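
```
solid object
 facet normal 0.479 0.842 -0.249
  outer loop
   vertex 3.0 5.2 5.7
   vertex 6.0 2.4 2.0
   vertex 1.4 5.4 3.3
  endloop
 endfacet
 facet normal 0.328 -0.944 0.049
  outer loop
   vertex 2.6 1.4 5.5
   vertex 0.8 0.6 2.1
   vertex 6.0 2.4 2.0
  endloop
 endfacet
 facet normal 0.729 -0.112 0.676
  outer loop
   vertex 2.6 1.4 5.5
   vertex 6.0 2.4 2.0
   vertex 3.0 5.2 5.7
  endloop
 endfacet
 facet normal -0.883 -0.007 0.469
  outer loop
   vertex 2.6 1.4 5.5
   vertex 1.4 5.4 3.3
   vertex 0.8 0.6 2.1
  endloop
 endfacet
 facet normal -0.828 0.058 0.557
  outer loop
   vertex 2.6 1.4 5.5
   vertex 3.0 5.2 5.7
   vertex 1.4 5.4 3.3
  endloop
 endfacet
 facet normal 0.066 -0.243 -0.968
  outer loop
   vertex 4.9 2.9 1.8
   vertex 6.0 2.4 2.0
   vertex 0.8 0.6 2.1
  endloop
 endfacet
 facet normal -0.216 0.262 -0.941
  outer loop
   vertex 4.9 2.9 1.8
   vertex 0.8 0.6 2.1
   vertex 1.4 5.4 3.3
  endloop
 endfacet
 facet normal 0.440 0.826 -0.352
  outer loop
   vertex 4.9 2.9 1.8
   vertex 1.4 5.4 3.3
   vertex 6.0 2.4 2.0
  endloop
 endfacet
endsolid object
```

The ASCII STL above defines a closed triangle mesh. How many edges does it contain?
12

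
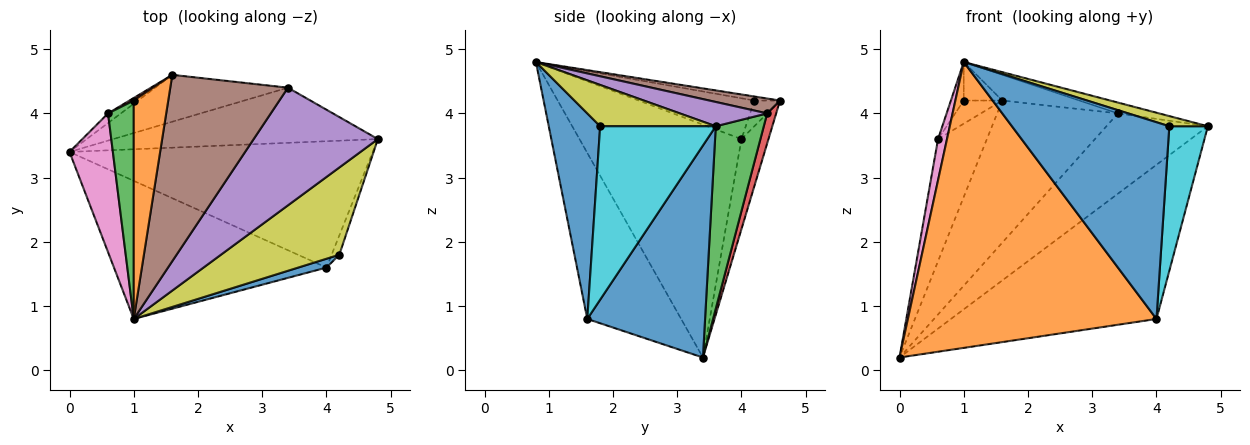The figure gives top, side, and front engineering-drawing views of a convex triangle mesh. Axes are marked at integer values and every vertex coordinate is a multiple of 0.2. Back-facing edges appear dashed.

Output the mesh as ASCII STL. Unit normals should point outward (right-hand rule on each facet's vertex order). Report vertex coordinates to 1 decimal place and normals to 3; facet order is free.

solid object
 facet normal 0.405 0.707 -0.579
  outer loop
   vertex 4.0 1.6 0.8
   vertex 0.0 3.4 0.2
   vertex 4.8 3.6 3.8
  endloop
 endfacet
 facet normal -0.322 -0.853 -0.412
  outer loop
   vertex 4.0 1.6 0.8
   vertex 1.0 0.8 4.8
   vertex 0.0 3.4 0.2
  endloop
 endfacet
 facet normal 0.364 0.768 -0.527
  outer loop
   vertex 3.4 4.4 4.0
   vertex 4.8 3.6 3.8
   vertex 0.0 3.4 0.2
  endloop
 endfacet
 facet normal 0.071 0.947 -0.312
  outer loop
   vertex 3.4 4.4 4.0
   vertex 0.0 3.4 0.2
   vertex 1.6 4.6 4.2
  endloop
 endfacet
 facet normal 0.191 0.090 0.977
  outer loop
   vertex 3.4 4.4 4.0
   vertex 1.0 0.8 4.8
   vertex 4.8 3.6 3.8
  endloop
 endfacet
 facet normal 0.124 0.136 0.983
  outer loop
   vertex 3.4 4.4 4.0
   vertex 1.6 4.6 4.2
   vertex 1.0 0.8 4.8
  endloop
 endfacet
 facet normal -0.982 -0.054 0.183
  outer loop
   vertex 0.6 4.0 3.6
   vertex 0.0 3.4 0.2
   vertex 1.0 0.8 4.8
  endloop
 endfacet
 facet normal -0.483 0.873 -0.069
  outer loop
   vertex 0.6 4.0 3.6
   vertex 1.6 4.6 4.2
   vertex 0.0 3.4 0.2
  endloop
 endfacet
 facet normal 0.327 -0.109 0.939
  outer loop
   vertex 4.2 1.8 3.8
   vertex 4.8 3.6 3.8
   vertex 1.0 0.8 4.8
  endloop
 endfacet
 facet normal 0.948 -0.316 -0.042
  outer loop
   vertex 4.2 1.8 3.8
   vertex 4.0 1.6 0.8
   vertex 4.8 3.6 3.8
  endloop
 endfacet
 facet normal 0.310 -0.950 0.043
  outer loop
   vertex 4.2 1.8 3.8
   vertex 1.0 0.8 4.8
   vertex 4.0 1.6 0.8
  endloop
 endfacet
 facet normal -0.115 0.173 0.978
  outer loop
   vertex 1.0 4.2 4.2
   vertex 1.0 0.8 4.8
   vertex 1.6 4.6 4.2
  endloop
 endfacet
 facet normal -0.843 0.094 0.530
  outer loop
   vertex 1.0 4.2 4.2
   vertex 0.6 4.0 3.6
   vertex 1.0 0.8 4.8
  endloop
 endfacet
 facet normal -0.552 0.829 0.092
  outer loop
   vertex 1.0 4.2 4.2
   vertex 1.6 4.6 4.2
   vertex 0.6 4.0 3.6
  endloop
 endfacet
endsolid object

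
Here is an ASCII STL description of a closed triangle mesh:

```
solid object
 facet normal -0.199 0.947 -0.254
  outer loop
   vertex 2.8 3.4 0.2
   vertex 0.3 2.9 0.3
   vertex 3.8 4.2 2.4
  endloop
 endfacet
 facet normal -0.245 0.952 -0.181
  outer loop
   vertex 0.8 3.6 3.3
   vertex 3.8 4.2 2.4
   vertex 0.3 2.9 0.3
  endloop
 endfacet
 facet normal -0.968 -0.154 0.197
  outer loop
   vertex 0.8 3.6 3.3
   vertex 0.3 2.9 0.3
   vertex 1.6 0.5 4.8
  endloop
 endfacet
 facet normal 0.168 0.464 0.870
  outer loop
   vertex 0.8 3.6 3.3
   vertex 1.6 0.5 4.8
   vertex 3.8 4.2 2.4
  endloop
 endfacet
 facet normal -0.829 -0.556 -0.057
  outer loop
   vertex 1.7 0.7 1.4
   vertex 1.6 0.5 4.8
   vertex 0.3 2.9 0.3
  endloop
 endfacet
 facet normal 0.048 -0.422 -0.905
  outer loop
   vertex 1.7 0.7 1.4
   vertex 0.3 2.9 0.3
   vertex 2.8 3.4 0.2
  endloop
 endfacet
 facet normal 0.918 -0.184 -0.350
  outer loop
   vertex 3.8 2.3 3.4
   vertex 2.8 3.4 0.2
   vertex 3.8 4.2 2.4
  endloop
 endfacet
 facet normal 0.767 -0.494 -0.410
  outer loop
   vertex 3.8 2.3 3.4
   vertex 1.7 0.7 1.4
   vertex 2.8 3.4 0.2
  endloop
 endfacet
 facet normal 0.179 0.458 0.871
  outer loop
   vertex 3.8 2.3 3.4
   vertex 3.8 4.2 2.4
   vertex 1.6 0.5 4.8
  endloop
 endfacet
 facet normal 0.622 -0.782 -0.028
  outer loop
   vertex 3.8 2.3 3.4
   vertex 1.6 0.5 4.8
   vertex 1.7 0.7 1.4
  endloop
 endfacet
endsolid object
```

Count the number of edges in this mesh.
15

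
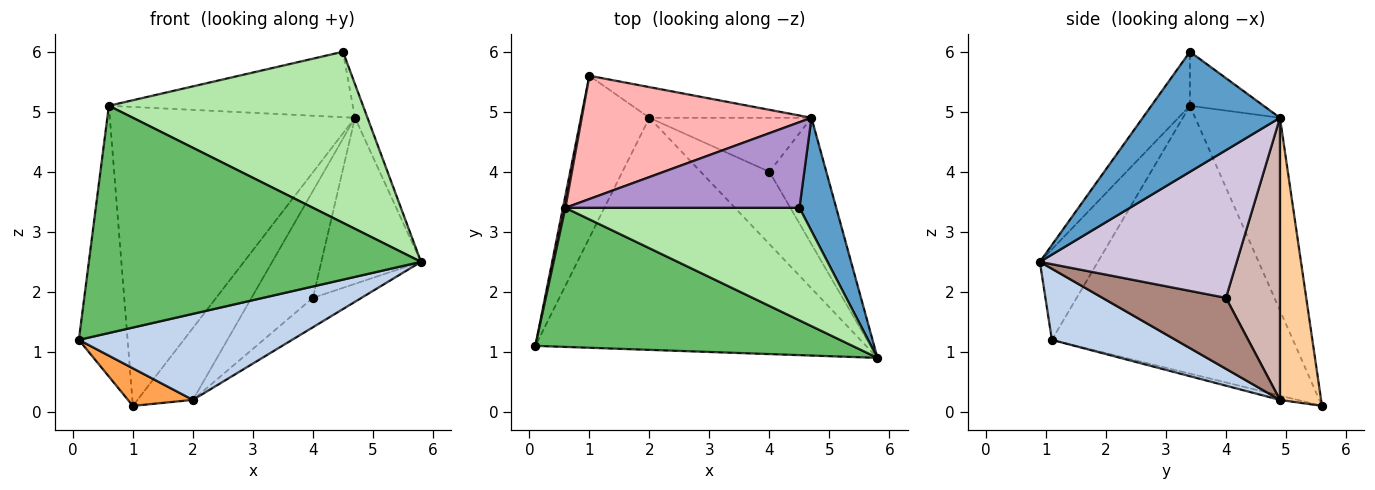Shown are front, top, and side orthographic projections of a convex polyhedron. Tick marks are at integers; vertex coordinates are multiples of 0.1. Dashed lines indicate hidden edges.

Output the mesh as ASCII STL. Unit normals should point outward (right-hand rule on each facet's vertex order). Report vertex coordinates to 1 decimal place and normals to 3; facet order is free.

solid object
 facet normal 0.953 0.087 0.292
  outer loop
   vertex 4.7 4.9 4.9
   vertex 4.5 3.4 6.0
   vertex 5.8 0.9 2.5
  endloop
 endfacet
 facet normal 0.198 -0.341 -0.919
  outer loop
   vertex 2.0 4.9 0.2
   vertex 5.8 0.9 2.5
   vertex 0.1 1.1 1.2
  endloop
 endfacet
 facet normal -0.061 -0.226 -0.972
  outer loop
   vertex 2.0 4.9 0.2
   vertex 0.1 1.1 1.2
   vertex 1.0 5.6 0.1
  endloop
 endfacet
 facet normal 0.564 0.760 -0.324
  outer loop
   vertex 2.0 4.9 0.2
   vertex 1.0 5.6 0.1
   vertex 4.7 4.9 4.9
  endloop
 endfacet
 facet normal -0.147 -0.844 0.516
  outer loop
   vertex 0.6 3.4 5.1
   vertex 0.1 1.1 1.2
   vertex 5.8 0.9 2.5
  endloop
 endfacet
 facet normal -0.126 -0.829 0.545
  outer loop
   vertex 0.6 3.4 5.1
   vertex 5.8 0.9 2.5
   vertex 4.5 3.4 6.0
  endloop
 endfacet
 facet normal -0.980 0.198 0.009
  outer loop
   vertex 0.6 3.4 5.1
   vertex 1.0 5.6 0.1
   vertex 0.1 1.1 1.2
  endloop
 endfacet
 facet normal -0.304 0.881 0.363
  outer loop
   vertex 0.6 3.4 5.1
   vertex 4.7 4.9 4.9
   vertex 1.0 5.6 0.1
  endloop
 endfacet
 facet normal -0.180 0.597 0.782
  outer loop
   vertex 0.6 3.4 5.1
   vertex 4.5 3.4 6.0
   vertex 4.7 4.9 4.9
  endloop
 endfacet
 facet normal 0.844 0.427 -0.325
  outer loop
   vertex 4.0 4.0 1.9
   vertex 4.7 4.9 4.9
   vertex 5.8 0.9 2.5
  endloop
 endfacet
 facet normal 0.691 0.272 -0.669
  outer loop
   vertex 4.0 4.0 1.9
   vertex 5.8 0.9 2.5
   vertex 2.0 4.9 0.2
  endloop
 endfacet
 facet normal 0.617 0.702 -0.355
  outer loop
   vertex 4.0 4.0 1.9
   vertex 2.0 4.9 0.2
   vertex 4.7 4.9 4.9
  endloop
 endfacet
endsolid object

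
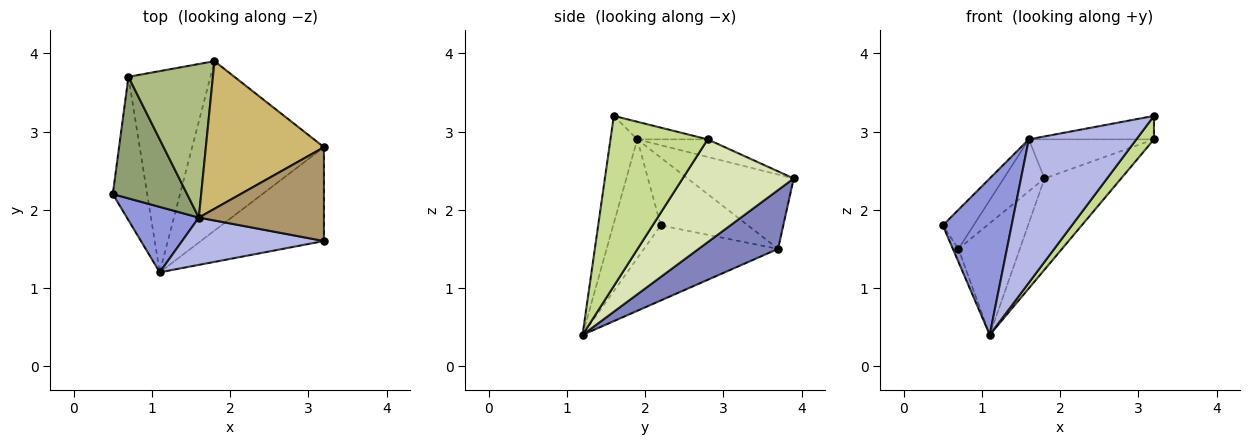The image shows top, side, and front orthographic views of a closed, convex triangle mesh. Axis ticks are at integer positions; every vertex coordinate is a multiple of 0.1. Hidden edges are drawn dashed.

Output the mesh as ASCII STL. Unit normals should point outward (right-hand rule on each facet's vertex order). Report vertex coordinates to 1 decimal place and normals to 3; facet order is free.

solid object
 facet normal -0.908 0.038 -0.416
  outer loop
   vertex 0.7 3.7 1.5
   vertex 1.1 1.2 0.4
   vertex 0.5 2.2 1.8
  endloop
 endfacet
 facet normal 0.531 0.411 -0.741
  outer loop
   vertex 0.7 3.7 1.5
   vertex 1.8 3.9 2.4
   vertex 1.1 1.2 0.4
  endloop
 endfacet
 facet normal -0.538 -0.778 0.325
  outer loop
   vertex 1.6 1.9 2.9
   vertex 0.5 2.2 1.8
   vertex 1.1 1.2 0.4
  endloop
 endfacet
 facet normal -0.230 -0.924 0.305
  outer loop
   vertex 1.6 1.9 2.9
   vertex 1.1 1.2 0.4
   vertex 3.2 1.6 3.2
  endloop
 endfacet
 facet normal -0.656 0.231 0.719
  outer loop
   vertex 1.6 1.9 2.9
   vertex 0.7 3.7 1.5
   vertex 0.5 2.2 1.8
  endloop
 endfacet
 facet normal -0.640 0.246 0.728
  outer loop
   vertex 1.6 1.9 2.9
   vertex 1.8 3.9 2.4
   vertex 0.7 3.7 1.5
  endloop
 endfacet
 facet normal 0.801 -0.145 -0.580
  outer loop
   vertex 3.2 2.8 2.9
   vertex 3.2 1.6 3.2
   vertex 1.1 1.2 0.4
  endloop
 endfacet
 facet normal 0.566 0.391 -0.726
  outer loop
   vertex 3.2 2.8 2.9
   vertex 1.1 1.2 0.4
   vertex 1.8 3.9 2.4
  endloop
 endfacet
 facet normal -0.135 0.240 0.961
  outer loop
   vertex 3.2 2.8 2.9
   vertex 1.6 1.9 2.9
   vertex 3.2 1.6 3.2
  endloop
 endfacet
 facet normal -0.143 0.253 0.957
  outer loop
   vertex 3.2 2.8 2.9
   vertex 1.8 3.9 2.4
   vertex 1.6 1.9 2.9
  endloop
 endfacet
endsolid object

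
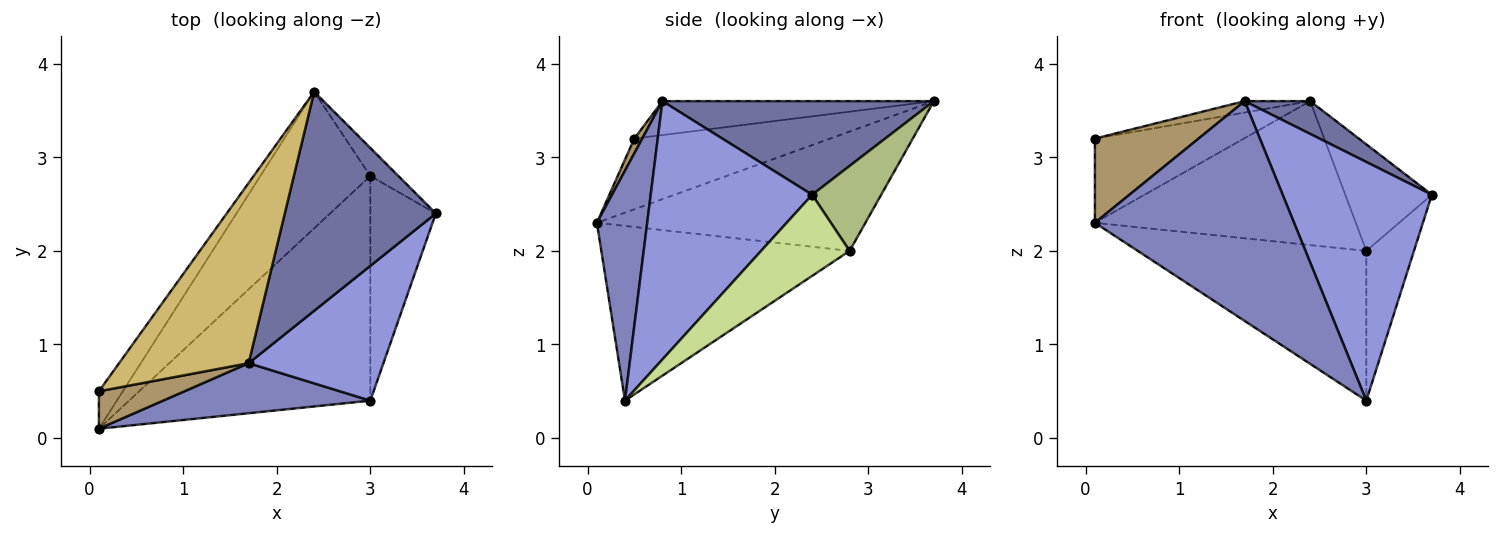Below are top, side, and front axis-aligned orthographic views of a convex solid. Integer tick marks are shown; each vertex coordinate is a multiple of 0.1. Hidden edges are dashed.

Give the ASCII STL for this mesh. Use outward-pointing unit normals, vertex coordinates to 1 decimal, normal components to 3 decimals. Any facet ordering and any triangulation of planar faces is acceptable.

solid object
 facet normal 0.523 -0.126 0.843
  outer loop
   vertex 1.7 0.8 3.6
   vertex 3.7 2.4 2.6
   vertex 2.4 3.7 3.6
  endloop
 endfacet
 facet normal 0.239 -0.947 0.215
  outer loop
   vertex 1.7 0.8 3.6
   vertex 0.1 0.1 2.3
   vertex 3.0 0.4 0.4
  endloop
 endfacet
 facet normal 0.686 -0.634 0.358
  outer loop
   vertex 1.7 0.8 3.6
   vertex 3.0 0.4 0.4
   vertex 3.7 2.4 2.6
  endloop
 endfacet
 facet normal -0.598 0.581 -0.551
  outer loop
   vertex 3.0 2.8 2.0
   vertex 0.1 0.1 2.3
   vertex 2.4 3.7 3.6
  endloop
 endfacet
 facet normal -0.516 0.475 -0.713
  outer loop
   vertex 3.0 2.8 2.0
   vertex 3.0 0.4 0.4
   vertex 0.1 0.1 2.3
  endloop
 endfacet
 facet normal 0.611 0.766 -0.202
  outer loop
   vertex 3.0 2.8 2.0
   vertex 2.4 3.7 3.6
   vertex 3.7 2.4 2.6
  endloop
 endfacet
 facet normal 0.718 0.386 -0.580
  outer loop
   vertex 3.0 2.8 2.0
   vertex 3.7 2.4 2.6
   vertex 3.0 0.4 0.4
  endloop
 endfacet
 facet normal -0.768 0.585 -0.260
  outer loop
   vertex 0.1 0.5 3.2
   vertex 2.4 3.7 3.6
   vertex 0.1 0.1 2.3
  endloop
 endfacet
 facet normal 0.070 -0.912 0.405
  outer loop
   vertex 0.1 0.5 3.2
   vertex 0.1 0.1 2.3
   vertex 1.7 0.8 3.6
  endloop
 endfacet
 facet normal -0.253 0.061 0.966
  outer loop
   vertex 0.1 0.5 3.2
   vertex 1.7 0.8 3.6
   vertex 2.4 3.7 3.6
  endloop
 endfacet
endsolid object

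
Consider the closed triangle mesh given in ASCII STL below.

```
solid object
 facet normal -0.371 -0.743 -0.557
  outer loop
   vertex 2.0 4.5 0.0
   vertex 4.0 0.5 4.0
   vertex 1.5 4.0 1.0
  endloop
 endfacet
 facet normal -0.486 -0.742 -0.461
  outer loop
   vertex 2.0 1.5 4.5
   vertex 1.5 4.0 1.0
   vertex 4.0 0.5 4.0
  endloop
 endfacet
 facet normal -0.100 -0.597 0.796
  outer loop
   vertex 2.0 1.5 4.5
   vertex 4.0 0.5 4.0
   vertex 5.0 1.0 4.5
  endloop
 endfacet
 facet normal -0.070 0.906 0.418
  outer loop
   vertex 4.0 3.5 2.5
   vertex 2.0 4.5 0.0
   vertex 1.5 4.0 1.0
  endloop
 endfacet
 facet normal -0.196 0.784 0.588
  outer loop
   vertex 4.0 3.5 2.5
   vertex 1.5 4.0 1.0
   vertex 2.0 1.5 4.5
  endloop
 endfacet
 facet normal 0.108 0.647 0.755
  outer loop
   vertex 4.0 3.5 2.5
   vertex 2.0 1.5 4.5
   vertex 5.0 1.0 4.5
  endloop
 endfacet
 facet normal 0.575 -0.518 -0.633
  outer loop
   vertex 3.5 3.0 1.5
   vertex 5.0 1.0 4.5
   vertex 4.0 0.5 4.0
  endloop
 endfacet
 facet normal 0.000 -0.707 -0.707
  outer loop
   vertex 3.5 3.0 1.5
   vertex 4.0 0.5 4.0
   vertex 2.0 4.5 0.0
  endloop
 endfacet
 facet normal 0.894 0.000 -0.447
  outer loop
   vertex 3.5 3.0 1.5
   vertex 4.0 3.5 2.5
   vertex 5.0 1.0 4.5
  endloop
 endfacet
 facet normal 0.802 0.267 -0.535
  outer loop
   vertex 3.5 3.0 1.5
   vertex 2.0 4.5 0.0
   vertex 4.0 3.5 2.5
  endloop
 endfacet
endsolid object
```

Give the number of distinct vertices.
7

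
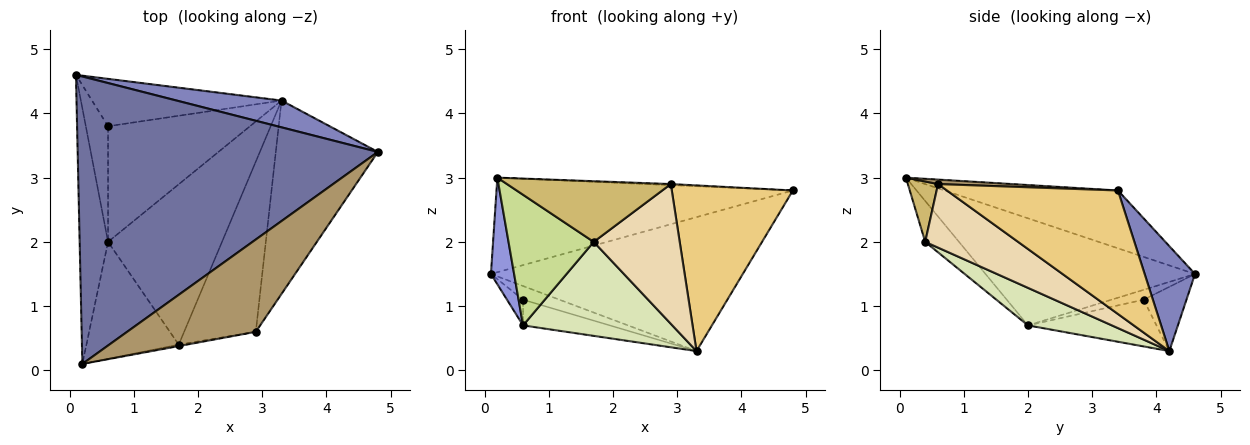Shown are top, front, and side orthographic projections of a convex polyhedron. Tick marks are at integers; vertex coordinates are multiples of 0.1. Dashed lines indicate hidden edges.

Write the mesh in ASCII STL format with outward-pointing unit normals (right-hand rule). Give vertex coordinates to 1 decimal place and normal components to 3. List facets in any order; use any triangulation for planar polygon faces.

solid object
 facet normal -0.180 0.307 0.934
  outer loop
   vertex 0.2 0.1 3.0
   vertex 4.8 3.4 2.8
   vertex 0.1 4.6 1.5
  endloop
 endfacet
 facet normal 0.192 0.962 0.192
  outer loop
   vertex 3.3 4.2 0.3
   vertex 0.1 4.6 1.5
   vertex 4.8 3.4 2.8
  endloop
 endfacet
 facet normal -0.961 -0.106 -0.255
  outer loop
   vertex 0.6 2.0 0.7
   vertex 0.2 0.1 3.0
   vertex 0.1 4.6 1.5
  endloop
 endfacet
 facet normal -0.310 0.263 -0.914
  outer loop
   vertex 0.6 3.8 1.1
   vertex 0.1 4.6 1.5
   vertex 3.3 4.2 0.3
  endloop
 endfacet
 facet normal -0.398 0.199 -0.896
  outer loop
   vertex 0.6 3.8 1.1
   vertex 0.6 2.0 0.7
   vertex 0.1 4.6 1.5
  endloop
 endfacet
 facet normal -0.306 0.207 -0.929
  outer loop
   vertex 0.6 3.8 1.1
   vertex 3.3 4.2 0.3
   vertex 0.6 2.0 0.7
  endloop
 endfacet
 facet normal -0.283 -0.715 -0.640
  outer loop
   vertex 1.7 0.4 2.0
   vertex 0.2 0.1 3.0
   vertex 0.6 2.0 0.7
  endloop
 endfacet
 facet normal 0.273 -0.486 -0.830
  outer loop
   vertex 1.7 0.4 2.0
   vertex 0.6 2.0 0.7
   vertex 3.3 4.2 0.3
  endloop
 endfacet
 facet normal 0.035 0.012 0.999
  outer loop
   vertex 2.9 0.6 2.9
   vertex 4.8 3.4 2.8
   vertex 0.2 0.1 3.0
  endloop
 endfacet
 facet normal 0.181 -0.983 -0.023
  outer loop
   vertex 2.9 0.6 2.9
   vertex 0.2 0.1 3.0
   vertex 1.7 0.4 2.0
  endloop
 endfacet
 facet normal 0.677 -0.479 -0.559
  outer loop
   vertex 2.9 0.6 2.9
   vertex 3.3 4.2 0.3
   vertex 4.8 3.4 2.8
  endloop
 endfacet
 facet normal 0.565 -0.523 -0.638
  outer loop
   vertex 2.9 0.6 2.9
   vertex 1.7 0.4 2.0
   vertex 3.3 4.2 0.3
  endloop
 endfacet
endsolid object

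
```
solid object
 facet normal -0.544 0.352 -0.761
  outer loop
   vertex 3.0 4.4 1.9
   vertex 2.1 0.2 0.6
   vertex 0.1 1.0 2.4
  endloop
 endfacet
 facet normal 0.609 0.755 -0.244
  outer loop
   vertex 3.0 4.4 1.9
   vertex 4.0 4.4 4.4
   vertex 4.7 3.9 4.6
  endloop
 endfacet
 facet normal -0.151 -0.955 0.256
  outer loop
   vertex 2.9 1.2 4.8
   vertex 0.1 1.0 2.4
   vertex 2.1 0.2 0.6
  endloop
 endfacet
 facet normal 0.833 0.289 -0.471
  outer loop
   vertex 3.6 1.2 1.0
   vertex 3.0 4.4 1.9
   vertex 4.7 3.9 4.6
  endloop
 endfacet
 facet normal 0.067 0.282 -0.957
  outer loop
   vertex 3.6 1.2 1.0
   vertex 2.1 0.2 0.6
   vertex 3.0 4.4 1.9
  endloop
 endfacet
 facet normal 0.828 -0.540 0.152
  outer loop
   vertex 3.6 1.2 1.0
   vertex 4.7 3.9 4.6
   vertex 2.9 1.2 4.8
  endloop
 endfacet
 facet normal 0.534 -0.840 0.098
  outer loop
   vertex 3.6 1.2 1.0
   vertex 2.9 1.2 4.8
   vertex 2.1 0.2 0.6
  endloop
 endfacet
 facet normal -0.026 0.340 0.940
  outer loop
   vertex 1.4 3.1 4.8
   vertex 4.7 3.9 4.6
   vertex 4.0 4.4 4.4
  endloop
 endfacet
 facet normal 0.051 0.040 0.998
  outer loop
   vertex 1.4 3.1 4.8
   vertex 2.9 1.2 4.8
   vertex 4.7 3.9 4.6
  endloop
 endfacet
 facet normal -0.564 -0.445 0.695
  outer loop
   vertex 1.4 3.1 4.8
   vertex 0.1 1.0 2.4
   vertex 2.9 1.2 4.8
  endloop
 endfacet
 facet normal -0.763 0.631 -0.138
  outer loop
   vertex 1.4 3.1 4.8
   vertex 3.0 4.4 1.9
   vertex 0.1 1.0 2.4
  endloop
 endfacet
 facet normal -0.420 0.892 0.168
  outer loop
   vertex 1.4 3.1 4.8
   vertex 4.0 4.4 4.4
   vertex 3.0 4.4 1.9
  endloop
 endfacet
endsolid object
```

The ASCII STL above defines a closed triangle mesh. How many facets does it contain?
12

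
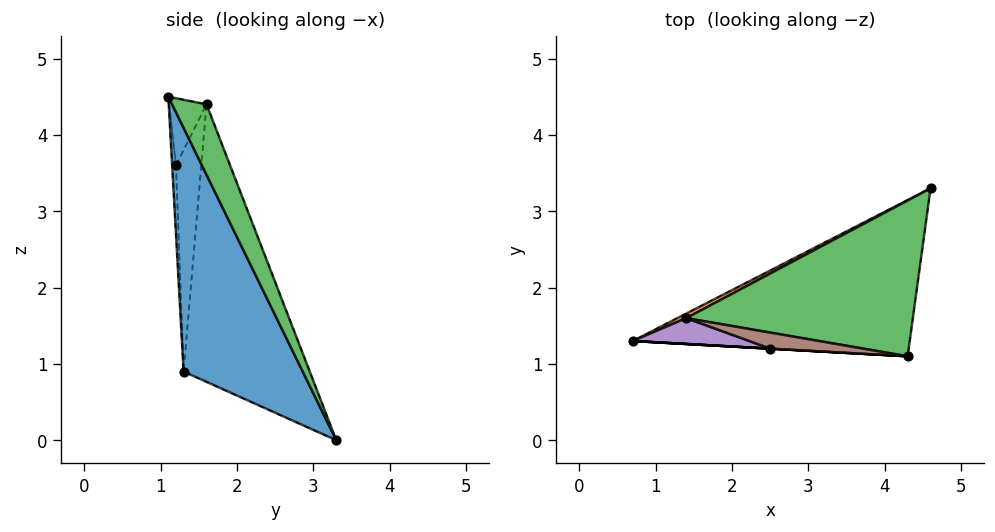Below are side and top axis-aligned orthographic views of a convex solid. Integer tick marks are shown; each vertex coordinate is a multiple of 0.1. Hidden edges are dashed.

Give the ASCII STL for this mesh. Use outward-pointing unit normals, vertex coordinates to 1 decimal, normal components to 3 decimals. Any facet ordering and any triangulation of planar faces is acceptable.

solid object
 facet normal 0.346 -0.852 -0.393
  outer loop
   vertex 4.3 1.1 4.5
   vertex 0.7 1.3 0.9
   vertex 4.6 3.3 0.0
  endloop
 endfacet
 facet normal -0.454 0.891 0.014
  outer loop
   vertex 1.4 1.6 4.4
   vertex 4.6 3.3 0.0
   vertex 0.7 1.3 0.9
  endloop
 endfacet
 facet normal 0.138 0.886 0.442
  outer loop
   vertex 1.4 1.6 4.4
   vertex 4.3 1.1 4.5
   vertex 4.6 3.3 0.0
  endloop
 endfacet
 facet normal -0.055 -0.998 0.000
  outer loop
   vertex 2.5 1.2 3.6
   vertex 0.7 1.3 0.9
   vertex 4.3 1.1 4.5
  endloop
 endfacet
 facet normal -0.252 -0.959 0.133
  outer loop
   vertex 2.5 1.2 3.6
   vertex 1.4 1.6 4.4
   vertex 0.7 1.3 0.9
  endloop
 endfacet
 facet normal -0.173 -0.955 0.240
  outer loop
   vertex 2.5 1.2 3.6
   vertex 4.3 1.1 4.5
   vertex 1.4 1.6 4.4
  endloop
 endfacet
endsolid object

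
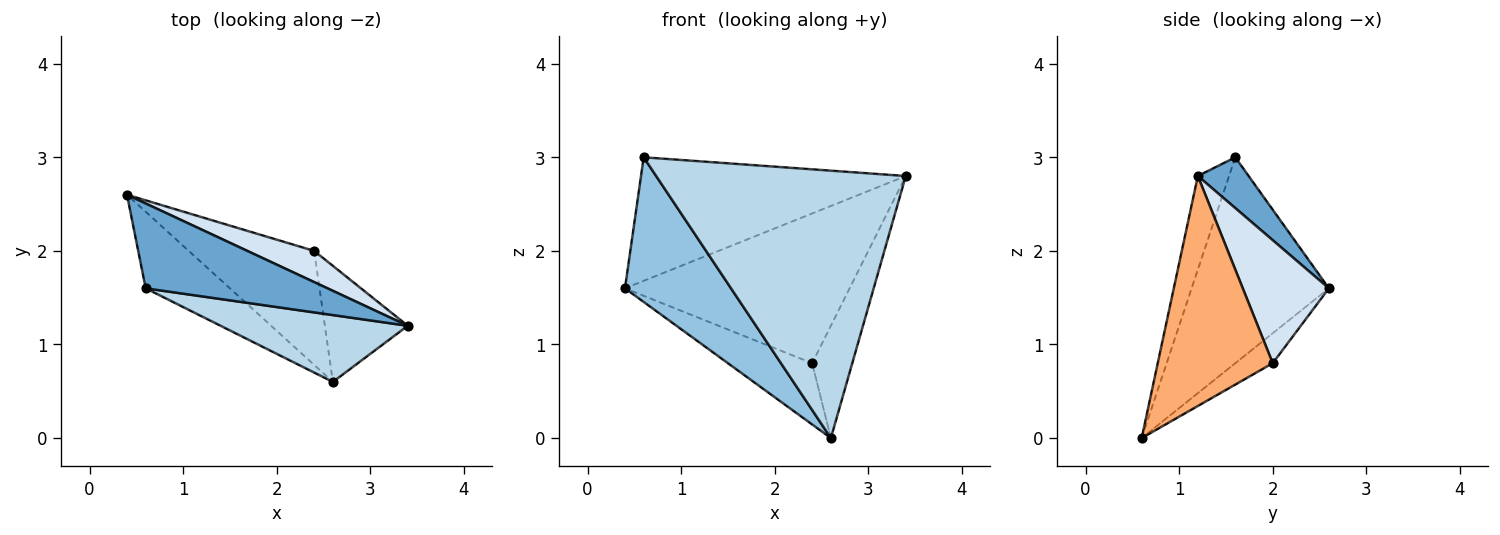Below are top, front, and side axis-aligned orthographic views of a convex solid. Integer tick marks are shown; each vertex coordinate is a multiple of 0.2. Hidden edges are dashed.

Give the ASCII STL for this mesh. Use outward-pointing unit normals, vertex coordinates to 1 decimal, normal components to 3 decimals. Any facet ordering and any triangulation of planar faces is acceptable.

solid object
 facet normal 0.156 0.814 0.559
  outer loop
   vertex 0.6 1.6 3.0
   vertex 3.4 1.2 2.8
   vertex 0.4 2.6 1.6
  endloop
 endfacet
 facet normal -0.753 -0.582 -0.308
  outer loop
   vertex 0.6 1.6 3.0
   vertex 0.4 2.6 1.6
   vertex 2.6 0.6 0.0
  endloop
 endfacet
 facet normal -0.120 -0.963 0.241
  outer loop
   vertex 0.6 1.6 3.0
   vertex 2.6 0.6 0.0
   vertex 3.4 1.2 2.8
  endloop
 endfacet
 facet normal 0.351 0.917 0.191
  outer loop
   vertex 2.4 2.0 0.8
   vertex 0.4 2.6 1.6
   vertex 3.4 1.2 2.8
  endloop
 endfacet
 facet normal -0.206 0.463 -0.862
  outer loop
   vertex 2.4 2.0 0.8
   vertex 2.6 0.6 0.0
   vertex 0.4 2.6 1.6
  endloop
 endfacet
 facet normal 0.894 0.312 -0.322
  outer loop
   vertex 2.4 2.0 0.8
   vertex 3.4 1.2 2.8
   vertex 2.6 0.6 0.0
  endloop
 endfacet
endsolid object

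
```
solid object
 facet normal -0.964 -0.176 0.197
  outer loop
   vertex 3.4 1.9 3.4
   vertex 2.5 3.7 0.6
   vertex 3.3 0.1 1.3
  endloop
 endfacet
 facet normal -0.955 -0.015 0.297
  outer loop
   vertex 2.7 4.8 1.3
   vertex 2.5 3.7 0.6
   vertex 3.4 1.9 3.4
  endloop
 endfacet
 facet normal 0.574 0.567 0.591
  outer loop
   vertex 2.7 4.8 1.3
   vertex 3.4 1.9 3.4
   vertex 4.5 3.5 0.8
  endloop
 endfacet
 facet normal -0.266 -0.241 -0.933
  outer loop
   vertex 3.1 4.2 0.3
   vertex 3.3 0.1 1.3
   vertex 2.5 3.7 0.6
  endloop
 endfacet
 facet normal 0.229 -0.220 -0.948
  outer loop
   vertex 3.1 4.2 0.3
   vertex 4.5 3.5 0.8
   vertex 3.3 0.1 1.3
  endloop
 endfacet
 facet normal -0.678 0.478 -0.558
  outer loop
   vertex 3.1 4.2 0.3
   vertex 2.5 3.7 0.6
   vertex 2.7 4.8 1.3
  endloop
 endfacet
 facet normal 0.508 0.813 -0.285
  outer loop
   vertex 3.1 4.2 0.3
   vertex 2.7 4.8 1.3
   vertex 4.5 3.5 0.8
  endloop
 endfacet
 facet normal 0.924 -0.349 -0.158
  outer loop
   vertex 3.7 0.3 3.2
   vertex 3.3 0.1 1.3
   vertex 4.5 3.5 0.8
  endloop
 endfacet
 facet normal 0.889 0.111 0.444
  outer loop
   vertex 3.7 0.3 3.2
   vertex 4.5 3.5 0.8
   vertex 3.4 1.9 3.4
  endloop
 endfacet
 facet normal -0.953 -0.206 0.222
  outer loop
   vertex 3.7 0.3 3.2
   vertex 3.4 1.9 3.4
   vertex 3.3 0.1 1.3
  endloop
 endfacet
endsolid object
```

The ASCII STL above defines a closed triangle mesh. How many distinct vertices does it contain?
7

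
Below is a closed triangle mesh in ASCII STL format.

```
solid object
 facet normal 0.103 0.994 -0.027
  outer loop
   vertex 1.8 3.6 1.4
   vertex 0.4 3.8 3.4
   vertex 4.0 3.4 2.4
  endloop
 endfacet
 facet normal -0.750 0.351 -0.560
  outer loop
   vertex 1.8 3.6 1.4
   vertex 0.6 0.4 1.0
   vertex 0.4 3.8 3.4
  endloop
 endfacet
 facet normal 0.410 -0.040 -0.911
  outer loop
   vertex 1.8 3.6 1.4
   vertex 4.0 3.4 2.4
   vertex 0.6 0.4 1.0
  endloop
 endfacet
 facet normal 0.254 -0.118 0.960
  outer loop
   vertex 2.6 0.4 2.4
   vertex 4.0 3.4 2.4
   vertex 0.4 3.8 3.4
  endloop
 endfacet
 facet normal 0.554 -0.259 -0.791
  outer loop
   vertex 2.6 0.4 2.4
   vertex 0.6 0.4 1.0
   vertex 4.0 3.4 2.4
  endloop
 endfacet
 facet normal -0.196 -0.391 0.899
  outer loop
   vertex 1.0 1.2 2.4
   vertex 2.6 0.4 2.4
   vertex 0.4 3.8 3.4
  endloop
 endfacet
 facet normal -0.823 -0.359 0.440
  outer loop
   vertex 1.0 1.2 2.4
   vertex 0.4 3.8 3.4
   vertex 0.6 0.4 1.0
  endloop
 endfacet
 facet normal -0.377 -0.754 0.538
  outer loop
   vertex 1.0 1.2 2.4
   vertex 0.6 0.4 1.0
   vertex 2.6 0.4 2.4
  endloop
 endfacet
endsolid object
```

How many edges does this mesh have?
12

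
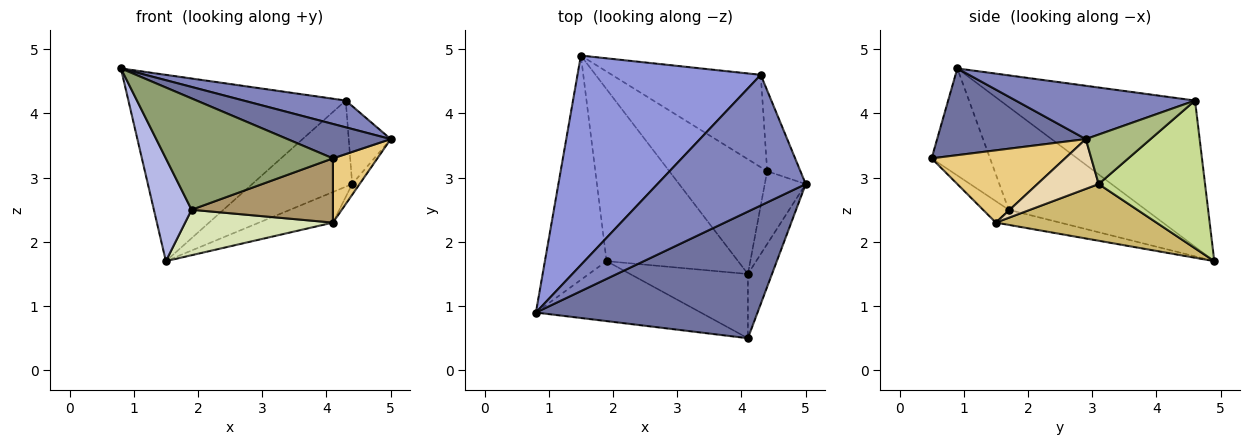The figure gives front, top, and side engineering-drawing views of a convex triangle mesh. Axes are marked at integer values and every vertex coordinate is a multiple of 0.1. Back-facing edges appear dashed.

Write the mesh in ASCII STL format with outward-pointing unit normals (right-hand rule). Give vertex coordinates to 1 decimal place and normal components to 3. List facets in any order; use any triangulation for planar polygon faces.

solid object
 facet normal 0.353 -0.245 0.903
  outer loop
   vertex 4.1 0.5 3.3
   vertex 5.0 2.9 3.6
   vertex 0.8 0.9 4.7
  endloop
 endfacet
 facet normal 0.332 -0.189 0.924
  outer loop
   vertex 4.3 4.6 4.2
   vertex 0.8 0.9 4.7
   vertex 5.0 2.9 3.6
  endloop
 endfacet
 facet normal -0.512 0.571 0.642
  outer loop
   vertex 4.3 4.6 4.2
   vertex 1.5 4.9 1.7
   vertex 0.8 0.9 4.7
  endloop
 endfacet
 facet normal -0.835 -0.230 -0.501
  outer loop
   vertex 1.9 1.7 2.5
   vertex 0.8 0.9 4.7
   vertex 1.5 4.9 1.7
  endloop
 endfacet
 facet normal -0.294 -0.841 -0.453
  outer loop
   vertex 1.9 1.7 2.5
   vertex 4.1 0.5 3.3
   vertex 0.8 0.9 4.7
  endloop
 endfacet
 facet normal 0.731 0.474 -0.491
  outer loop
   vertex 4.4 3.1 2.9
   vertex 4.3 4.6 4.2
   vertex 5.0 2.9 3.6
  endloop
 endfacet
 facet normal 0.587 0.552 -0.592
  outer loop
   vertex 4.4 3.1 2.9
   vertex 1.5 4.9 1.7
   vertex 4.3 4.6 4.2
  endloop
 endfacet
 facet normal -0.110 -0.254 -0.961
  outer loop
   vertex 4.1 1.5 2.3
   vertex 1.9 1.7 2.5
   vertex 1.5 4.9 1.7
  endloop
 endfacet
 facet normal -0.128 -0.701 -0.701
  outer loop
   vertex 4.1 1.5 2.3
   vertex 4.1 0.5 3.3
   vertex 1.9 1.7 2.5
  endloop
 endfacet
 facet normal 0.488 0.225 -0.843
  outer loop
   vertex 4.1 1.5 2.3
   vertex 1.5 4.9 1.7
   vertex 4.4 3.1 2.9
  endloop
 endfacet
 facet normal 0.905 -0.302 -0.302
  outer loop
   vertex 4.1 1.5 2.3
   vertex 5.0 2.9 3.6
   vertex 4.1 0.5 3.3
  endloop
 endfacet
 facet normal 0.769 0.093 -0.633
  outer loop
   vertex 4.1 1.5 2.3
   vertex 4.4 3.1 2.9
   vertex 5.0 2.9 3.6
  endloop
 endfacet
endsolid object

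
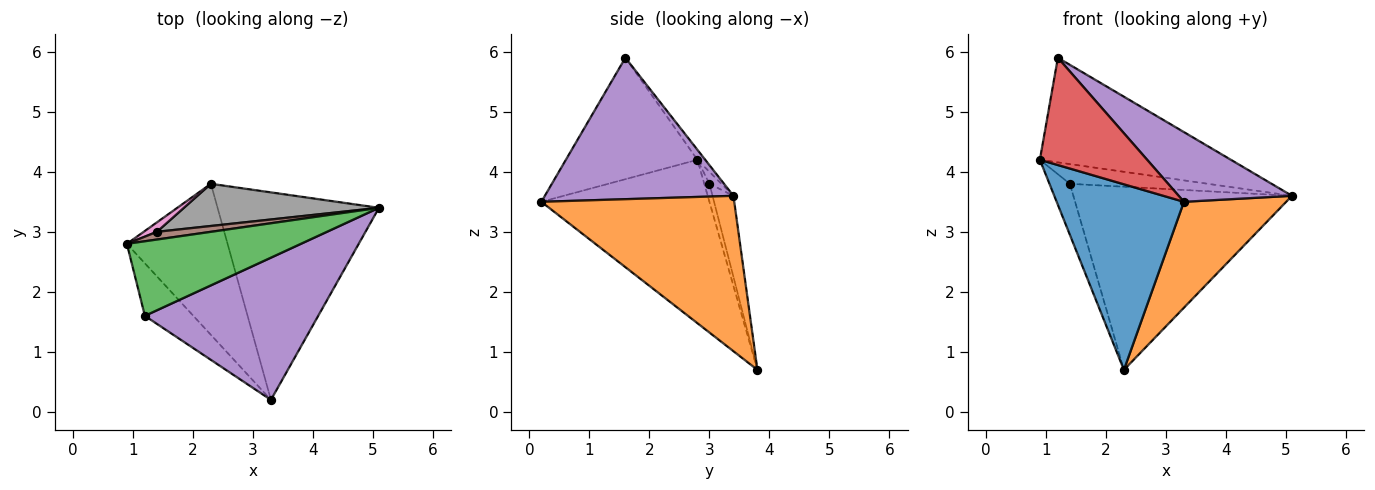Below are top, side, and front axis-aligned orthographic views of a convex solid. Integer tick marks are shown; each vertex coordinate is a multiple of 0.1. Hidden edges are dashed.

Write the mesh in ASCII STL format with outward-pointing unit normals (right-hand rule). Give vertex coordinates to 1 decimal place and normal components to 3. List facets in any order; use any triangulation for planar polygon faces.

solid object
 facet normal -0.716 -0.542 -0.441
  outer loop
   vertex 2.3 3.8 0.7
   vertex 3.3 0.2 3.5
   vertex 0.9 2.8 4.2
  endloop
 endfacet
 facet normal 0.651 -0.345 -0.676
  outer loop
   vertex 2.3 3.8 0.7
   vertex 5.1 3.4 3.6
   vertex 3.3 0.2 3.5
  endloop
 endfacet
 facet normal -0.033 0.814 0.580
  outer loop
   vertex 1.2 1.6 5.9
   vertex 5.1 3.4 3.6
   vertex 0.9 2.8 4.2
  endloop
 endfacet
 facet normal -0.740 -0.604 -0.296
  outer loop
   vertex 1.2 1.6 5.9
   vertex 0.9 2.8 4.2
   vertex 3.3 0.2 3.5
  endloop
 endfacet
 facet normal 0.591 -0.355 0.724
  outer loop
   vertex 1.2 1.6 5.9
   vertex 3.3 0.2 3.5
   vertex 5.1 3.4 3.6
  endloop
 endfacet
 facet normal -0.081 0.928 0.363
  outer loop
   vertex 1.4 3.0 3.8
   vertex 0.9 2.8 4.2
   vertex 5.1 3.4 3.6
  endloop
 endfacet
 facet normal -0.241 0.954 0.176
  outer loop
   vertex 1.4 3.0 3.8
   vertex 2.3 3.8 0.7
   vertex 0.9 2.8 4.2
  endloop
 endfacet
 facet normal -0.093 0.970 0.223
  outer loop
   vertex 1.4 3.0 3.8
   vertex 5.1 3.4 3.6
   vertex 2.3 3.8 0.7
  endloop
 endfacet
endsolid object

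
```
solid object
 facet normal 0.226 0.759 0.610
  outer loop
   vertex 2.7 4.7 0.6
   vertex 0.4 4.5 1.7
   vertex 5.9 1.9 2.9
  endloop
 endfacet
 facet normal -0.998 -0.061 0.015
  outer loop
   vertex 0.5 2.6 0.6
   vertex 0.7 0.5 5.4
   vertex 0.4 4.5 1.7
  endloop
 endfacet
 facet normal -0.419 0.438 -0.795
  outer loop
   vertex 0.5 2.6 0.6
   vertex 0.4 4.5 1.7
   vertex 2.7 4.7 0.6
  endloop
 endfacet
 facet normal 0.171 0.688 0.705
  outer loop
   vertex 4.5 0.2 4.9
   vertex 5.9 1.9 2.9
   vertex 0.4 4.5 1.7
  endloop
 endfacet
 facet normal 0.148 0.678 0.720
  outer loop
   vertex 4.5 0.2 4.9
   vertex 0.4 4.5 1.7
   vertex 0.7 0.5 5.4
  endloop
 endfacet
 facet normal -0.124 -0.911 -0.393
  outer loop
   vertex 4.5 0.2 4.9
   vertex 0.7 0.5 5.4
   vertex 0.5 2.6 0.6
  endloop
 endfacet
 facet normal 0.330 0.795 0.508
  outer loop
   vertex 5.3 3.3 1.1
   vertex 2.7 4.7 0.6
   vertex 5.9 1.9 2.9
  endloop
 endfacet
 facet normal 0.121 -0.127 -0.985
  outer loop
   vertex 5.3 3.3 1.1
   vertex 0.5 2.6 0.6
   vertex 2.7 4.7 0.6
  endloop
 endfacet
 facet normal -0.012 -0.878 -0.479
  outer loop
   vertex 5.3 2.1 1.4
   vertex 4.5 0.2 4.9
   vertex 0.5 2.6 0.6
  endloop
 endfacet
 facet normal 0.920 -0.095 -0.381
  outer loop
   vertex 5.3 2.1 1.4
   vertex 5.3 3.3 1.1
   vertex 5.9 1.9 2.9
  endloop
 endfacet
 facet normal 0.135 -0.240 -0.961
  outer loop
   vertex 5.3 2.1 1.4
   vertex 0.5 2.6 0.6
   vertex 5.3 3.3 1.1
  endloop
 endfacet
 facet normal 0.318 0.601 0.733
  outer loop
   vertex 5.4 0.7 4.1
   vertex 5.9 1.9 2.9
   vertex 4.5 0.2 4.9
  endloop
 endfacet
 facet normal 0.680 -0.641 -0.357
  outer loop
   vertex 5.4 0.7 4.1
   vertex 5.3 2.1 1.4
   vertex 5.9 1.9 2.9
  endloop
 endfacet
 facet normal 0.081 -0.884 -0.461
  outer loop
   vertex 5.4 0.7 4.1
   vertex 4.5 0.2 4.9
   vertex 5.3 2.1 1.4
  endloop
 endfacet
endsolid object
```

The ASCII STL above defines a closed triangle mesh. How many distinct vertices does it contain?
9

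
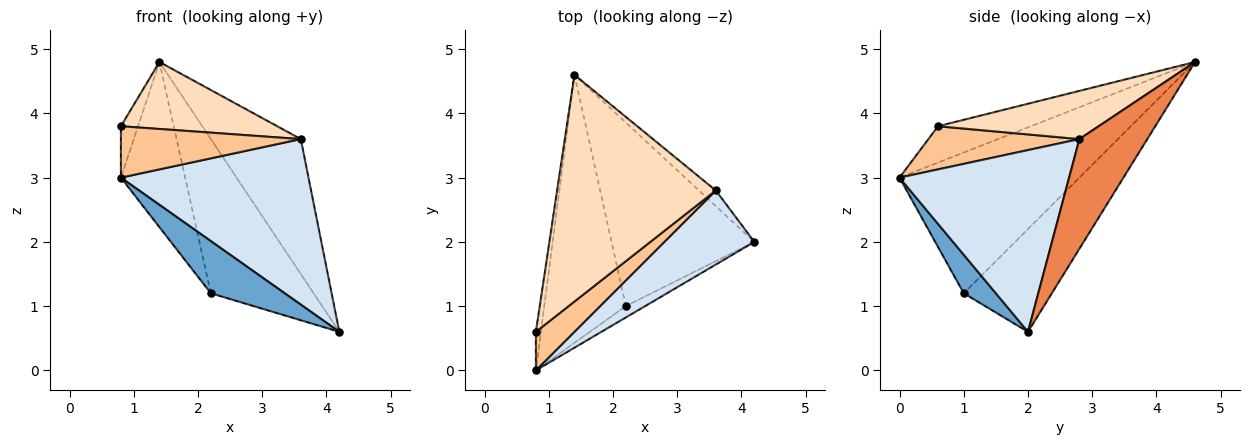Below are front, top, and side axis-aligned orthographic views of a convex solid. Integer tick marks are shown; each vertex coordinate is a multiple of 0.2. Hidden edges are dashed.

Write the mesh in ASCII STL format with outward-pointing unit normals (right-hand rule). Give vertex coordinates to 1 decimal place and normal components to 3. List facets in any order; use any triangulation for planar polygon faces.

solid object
 facet normal 0.391 -0.899 -0.196
  outer loop
   vertex 2.2 1.0 1.2
   vertex 4.2 2.0 0.6
   vertex 0.8 0.0 3.0
  endloop
 endfacet
 facet normal -0.827 0.295 -0.479
  outer loop
   vertex 2.2 1.0 1.2
   vertex 0.8 0.0 3.0
   vertex 1.4 4.6 4.8
  endloop
 endfacet
 facet normal -0.483 0.563 -0.671
  outer loop
   vertex 2.2 1.0 1.2
   vertex 1.4 4.6 4.8
   vertex 4.2 2.0 0.6
  endloop
 endfacet
 facet normal 0.636 -0.704 0.315
  outer loop
   vertex 3.6 2.8 3.6
   vertex 0.8 0.0 3.0
   vertex 4.2 2.0 0.6
  endloop
 endfacet
 facet normal 0.600 0.795 -0.092
  outer loop
   vertex 3.6 2.8 3.6
   vertex 4.2 2.0 0.6
   vertex 1.4 4.6 4.8
  endloop
 endfacet
 facet normal -0.974 0.180 -0.135
  outer loop
   vertex 0.8 0.6 3.8
   vertex 1.4 4.6 4.8
   vertex 0.8 0.0 3.0
  endloop
 endfacet
 facet normal 0.557 -0.664 0.498
  outer loop
   vertex 0.8 0.6 3.8
   vertex 0.8 0.0 3.0
   vertex 3.6 2.8 3.6
  endloop
 endfacet
 facet normal 0.280 -0.272 0.921
  outer loop
   vertex 0.8 0.6 3.8
   vertex 3.6 2.8 3.6
   vertex 1.4 4.6 4.8
  endloop
 endfacet
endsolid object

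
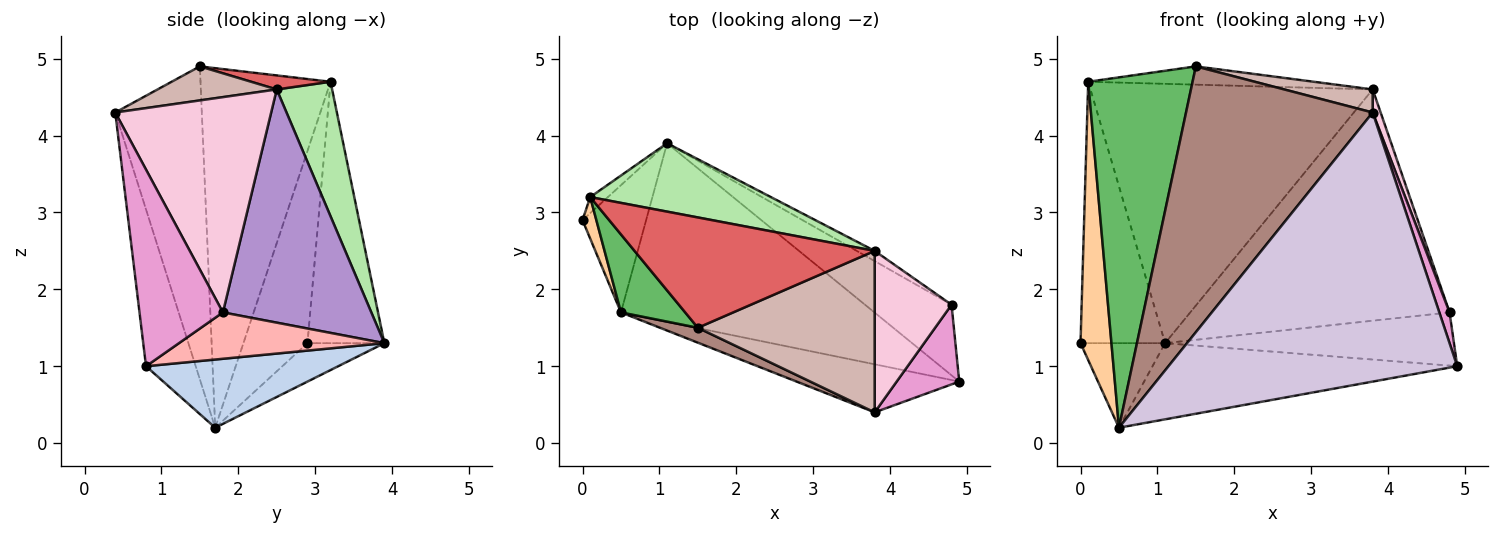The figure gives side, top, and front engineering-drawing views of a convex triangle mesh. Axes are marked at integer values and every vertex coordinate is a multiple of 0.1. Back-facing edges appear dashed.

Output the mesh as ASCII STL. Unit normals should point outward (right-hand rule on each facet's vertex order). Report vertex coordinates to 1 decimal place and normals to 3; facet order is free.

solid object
 facet normal -0.450 0.495 -0.744
  outer loop
   vertex 0.5 1.7 0.2
   vertex 0.0 2.9 1.3
   vertex 1.1 3.9 1.3
  endloop
 endfacet
 facet normal 0.240 0.381 -0.893
  outer loop
   vertex 0.5 1.7 0.2
   vertex 1.1 3.9 1.3
   vertex 4.9 0.8 1.0
  endloop
 endfacet
 facet normal -0.672 0.739 -0.045
  outer loop
   vertex 0.1 3.2 4.7
   vertex 1.1 3.9 1.3
   vertex 0.0 2.9 1.3
  endloop
 endfacet
 facet normal -0.899 -0.434 0.065
  outer loop
   vertex 0.1 3.2 4.7
   vertex 0.0 2.9 1.3
   vertex 0.5 1.7 0.2
  endloop
 endfacet
 facet normal -0.772 -0.620 0.138
  outer loop
   vertex 0.1 3.2 4.7
   vertex 0.5 1.7 0.2
   vertex 1.5 1.5 4.9
  endloop
 endfacet
 facet normal 0.186 0.950 0.250
  outer loop
   vertex 0.1 3.2 4.7
   vertex 3.8 2.5 4.6
   vertex 1.1 3.9 1.3
  endloop
 endfacet
 facet normal 0.057 0.163 0.985
  outer loop
   vertex 0.1 3.2 4.7
   vertex 1.5 1.5 4.9
   vertex 3.8 2.5 4.6
  endloop
 endfacet
 facet normal 0.393 0.553 -0.734
  outer loop
   vertex 4.8 1.8 1.7
   vertex 4.9 0.8 1.0
   vertex 1.1 3.9 1.3
  endloop
 endfacet
 facet normal 0.496 0.867 -0.038
  outer loop
   vertex 4.8 1.8 1.7
   vertex 1.1 3.9 1.3
   vertex 3.8 2.5 4.6
  endloop
 endfacet
 facet normal -0.167 -0.971 -0.173
  outer loop
   vertex 3.8 0.4 4.3
   vertex 0.5 1.7 0.2
   vertex 4.9 0.8 1.0
  endloop
 endfacet
 facet normal -0.420 -0.906 0.051
  outer loop
   vertex 3.8 0.4 4.3
   vertex 1.5 1.5 4.9
   vertex 0.5 1.7 0.2
  endloop
 endfacet
 facet normal 0.187 -0.139 0.972
  outer loop
   vertex 3.8 0.4 4.3
   vertex 3.8 2.5 4.6
   vertex 1.5 1.5 4.9
  endloop
 endfacet
 facet normal 0.946 -0.116 0.301
  outer loop
   vertex 3.8 0.4 4.3
   vertex 4.9 0.8 1.0
   vertex 4.8 1.8 1.7
  endloop
 endfacet
 facet normal 0.941 -0.048 0.336
  outer loop
   vertex 3.8 0.4 4.3
   vertex 4.8 1.8 1.7
   vertex 3.8 2.5 4.6
  endloop
 endfacet
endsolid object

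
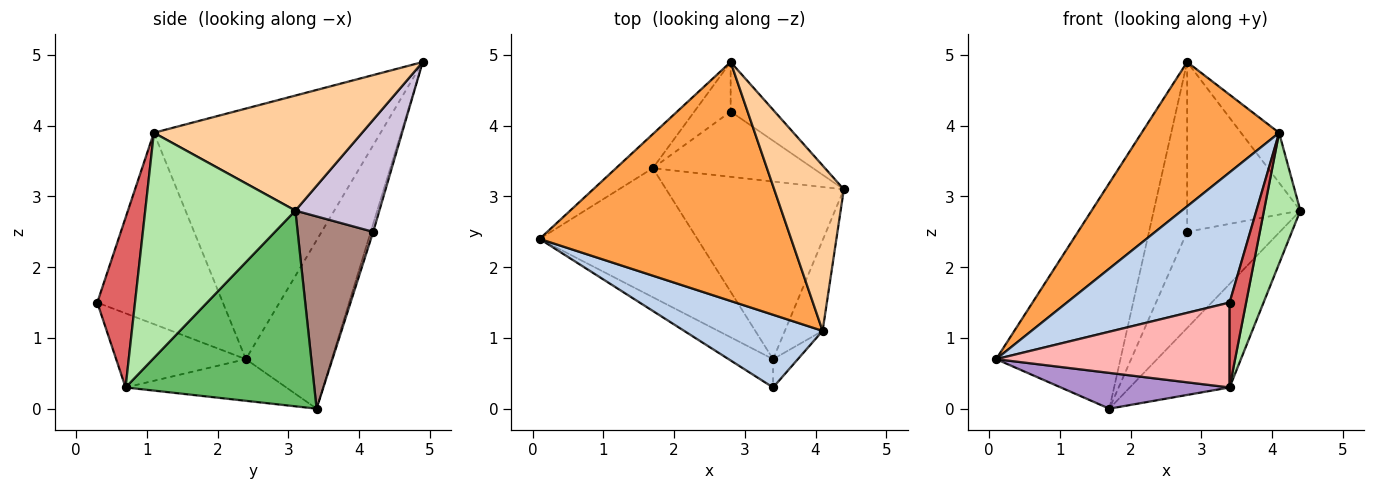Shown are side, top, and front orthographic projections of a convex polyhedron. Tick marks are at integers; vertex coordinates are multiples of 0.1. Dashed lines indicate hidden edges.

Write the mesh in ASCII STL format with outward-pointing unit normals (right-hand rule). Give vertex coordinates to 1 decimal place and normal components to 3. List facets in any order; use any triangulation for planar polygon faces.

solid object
 facet normal -0.564 0.816 -0.123
  outer loop
   vertex 1.7 3.4 0.0
   vertex 0.1 2.4 0.7
   vertex 2.8 4.9 4.9
  endloop
 endfacet
 facet normal -0.559 -0.724 0.404
  outer loop
   vertex 4.1 1.1 3.9
   vertex 0.1 2.4 0.7
   vertex 3.4 0.3 1.5
  endloop
 endfacet
 facet normal -0.649 -0.393 0.651
  outer loop
   vertex 4.1 1.1 3.9
   vertex 2.8 4.9 4.9
   vertex 0.1 2.4 0.7
  endloop
 endfacet
 facet normal 0.845 0.155 0.512
  outer loop
   vertex 4.1 1.1 3.9
   vertex 4.4 3.1 2.8
   vertex 2.8 4.9 4.9
  endloop
 endfacet
 facet normal 0.690 0.365 -0.626
  outer loop
   vertex 3.4 0.7 0.3
   vertex 1.7 3.4 0.0
   vertex 4.4 3.1 2.8
  endloop
 endfacet
 facet normal 0.959 -0.232 -0.161
  outer loop
   vertex 3.4 0.7 0.3
   vertex 4.4 3.1 2.8
   vertex 4.1 1.1 3.9
  endloop
 endfacet
 facet normal 0.908 -0.397 -0.132
  outer loop
   vertex 3.4 0.7 0.3
   vertex 4.1 1.1 3.9
   vertex 3.4 0.3 1.5
  endloop
 endfacet
 facet normal -0.466 -0.839 -0.280
  outer loop
   vertex 3.4 0.7 0.3
   vertex 3.4 0.3 1.5
   vertex 0.1 2.4 0.7
  endloop
 endfacet
 facet normal -0.247 -0.259 -0.934
  outer loop
   vertex 3.4 0.7 0.3
   vertex 0.1 2.4 0.7
   vertex 1.7 3.4 0.0
  endloop
 endfacet
 facet normal 0.580 0.782 -0.228
  outer loop
   vertex 2.8 4.2 2.5
   vertex 2.8 4.9 4.9
   vertex 4.4 3.1 2.8
  endloop
 endfacet
 facet normal 0.559 0.686 -0.466
  outer loop
   vertex 2.8 4.2 2.5
   vertex 4.4 3.1 2.8
   vertex 1.7 3.4 0.0
  endloop
 endfacet
 facet normal -0.062 0.958 -0.279
  outer loop
   vertex 2.8 4.2 2.5
   vertex 1.7 3.4 0.0
   vertex 2.8 4.9 4.9
  endloop
 endfacet
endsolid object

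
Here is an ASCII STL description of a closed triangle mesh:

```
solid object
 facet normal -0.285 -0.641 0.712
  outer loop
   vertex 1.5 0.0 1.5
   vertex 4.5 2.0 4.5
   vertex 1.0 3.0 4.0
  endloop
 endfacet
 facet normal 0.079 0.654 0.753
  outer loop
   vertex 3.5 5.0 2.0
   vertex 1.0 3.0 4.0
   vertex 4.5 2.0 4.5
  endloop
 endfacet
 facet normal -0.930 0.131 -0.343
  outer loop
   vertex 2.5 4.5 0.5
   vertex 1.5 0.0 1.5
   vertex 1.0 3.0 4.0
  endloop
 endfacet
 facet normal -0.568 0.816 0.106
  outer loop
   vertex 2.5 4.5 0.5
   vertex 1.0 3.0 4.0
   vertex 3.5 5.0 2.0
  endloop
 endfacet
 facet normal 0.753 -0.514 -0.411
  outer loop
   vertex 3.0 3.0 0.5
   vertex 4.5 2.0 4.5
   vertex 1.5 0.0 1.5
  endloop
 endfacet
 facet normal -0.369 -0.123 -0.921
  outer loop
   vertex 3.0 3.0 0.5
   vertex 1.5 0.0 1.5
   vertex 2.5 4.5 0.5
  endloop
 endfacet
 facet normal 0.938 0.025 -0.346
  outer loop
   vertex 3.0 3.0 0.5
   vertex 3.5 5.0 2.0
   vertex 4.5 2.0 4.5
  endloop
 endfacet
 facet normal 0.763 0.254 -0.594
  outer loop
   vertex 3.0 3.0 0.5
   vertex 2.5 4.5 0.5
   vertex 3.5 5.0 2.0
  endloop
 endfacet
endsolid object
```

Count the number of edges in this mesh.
12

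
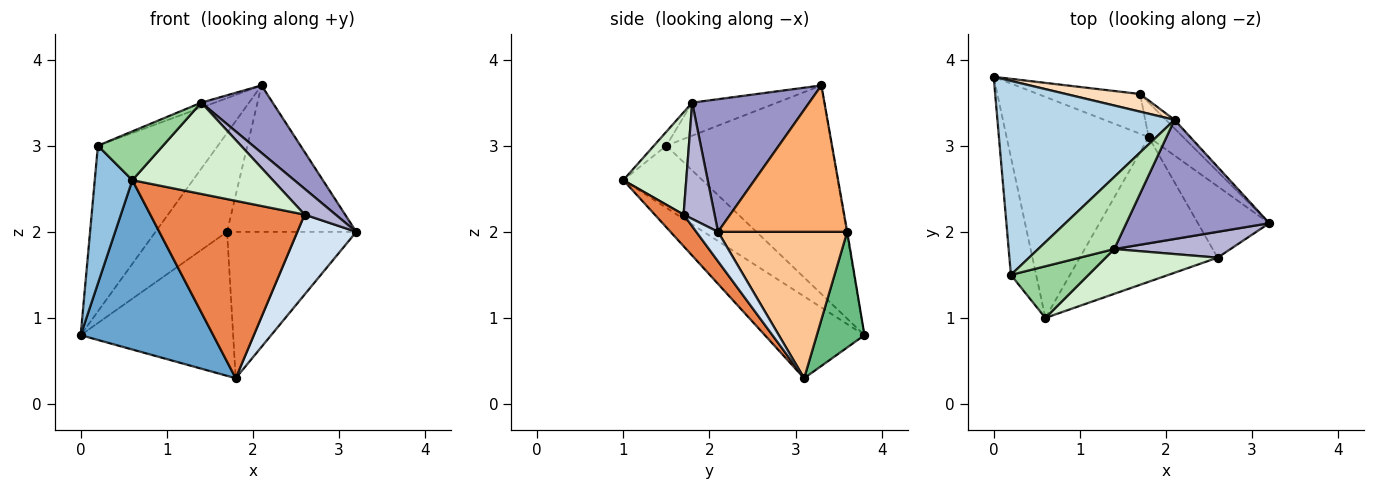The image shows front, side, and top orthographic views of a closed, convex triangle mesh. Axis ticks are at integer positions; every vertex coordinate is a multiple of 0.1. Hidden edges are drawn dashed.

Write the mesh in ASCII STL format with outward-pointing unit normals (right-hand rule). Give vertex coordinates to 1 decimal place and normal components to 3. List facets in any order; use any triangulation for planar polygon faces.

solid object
 facet normal -0.416 -0.553 -0.722
  outer loop
   vertex 1.8 3.1 0.3
   vertex 0.6 1.0 2.6
   vertex 0.0 3.8 0.8
  endloop
 endfacet
 facet normal -0.848 -0.403 -0.344
  outer loop
   vertex 0.2 1.5 3.0
   vertex 0.0 3.8 0.8
   vertex 0.6 1.0 2.6
  endloop
 endfacet
 facet normal -0.667 0.484 0.566
  outer loop
   vertex 0.2 1.5 3.0
   vertex 2.1 3.3 3.7
   vertex 0.0 3.8 0.8
  endloop
 endfacet
 facet normal 0.266 -0.719 -0.642
  outer loop
   vertex 2.6 1.7 2.2
   vertex 1.8 3.1 0.3
   vertex 3.2 2.1 2.0
  endloop
 endfacet
 facet normal 0.143 -0.767 -0.625
  outer loop
   vertex 2.6 1.7 2.2
   vertex 0.6 1.0 2.6
   vertex 1.8 3.1 0.3
  endloop
 endfacet
 facet normal 0.706 0.706 -0.042
  outer loop
   vertex 1.7 3.6 2.0
   vertex 2.1 3.3 3.7
   vertex 3.2 2.1 2.0
  endloop
 endfacet
 facet normal 0.698 0.698 -0.164
  outer loop
   vertex 1.7 3.6 2.0
   vertex 3.2 2.1 2.0
   vertex 1.8 3.1 0.3
  endloop
 endfacet
 facet normal -0.008 0.984 0.176
  outer loop
   vertex 1.7 3.6 2.0
   vertex 0.0 3.8 0.8
   vertex 2.1 3.3 3.7
  endloop
 endfacet
 facet normal 0.288 0.923 -0.255
  outer loop
   vertex 1.7 3.6 2.0
   vertex 1.8 3.1 0.3
   vertex 0.0 3.8 0.8
  endloop
 endfacet
 facet normal -0.130 -0.681 0.721
  outer loop
   vertex 1.4 1.8 3.5
   vertex 0.2 1.5 3.0
   vertex 0.6 1.0 2.6
  endloop
 endfacet
 facet normal -0.397 0.063 0.916
  outer loop
   vertex 1.4 1.8 3.5
   vertex 2.1 3.3 3.7
   vertex 0.2 1.5 3.0
  endloop
 endfacet
 facet normal 0.373 -0.833 0.409
  outer loop
   vertex 1.4 1.8 3.5
   vertex 0.6 1.0 2.6
   vertex 2.6 1.7 2.2
  endloop
 endfacet
 facet normal 0.628 -0.383 0.677
  outer loop
   vertex 1.4 1.8 3.5
   vertex 3.2 2.1 2.0
   vertex 2.1 3.3 3.7
  endloop
 endfacet
 facet normal 0.577 -0.577 0.577
  outer loop
   vertex 1.4 1.8 3.5
   vertex 2.6 1.7 2.2
   vertex 3.2 2.1 2.0
  endloop
 endfacet
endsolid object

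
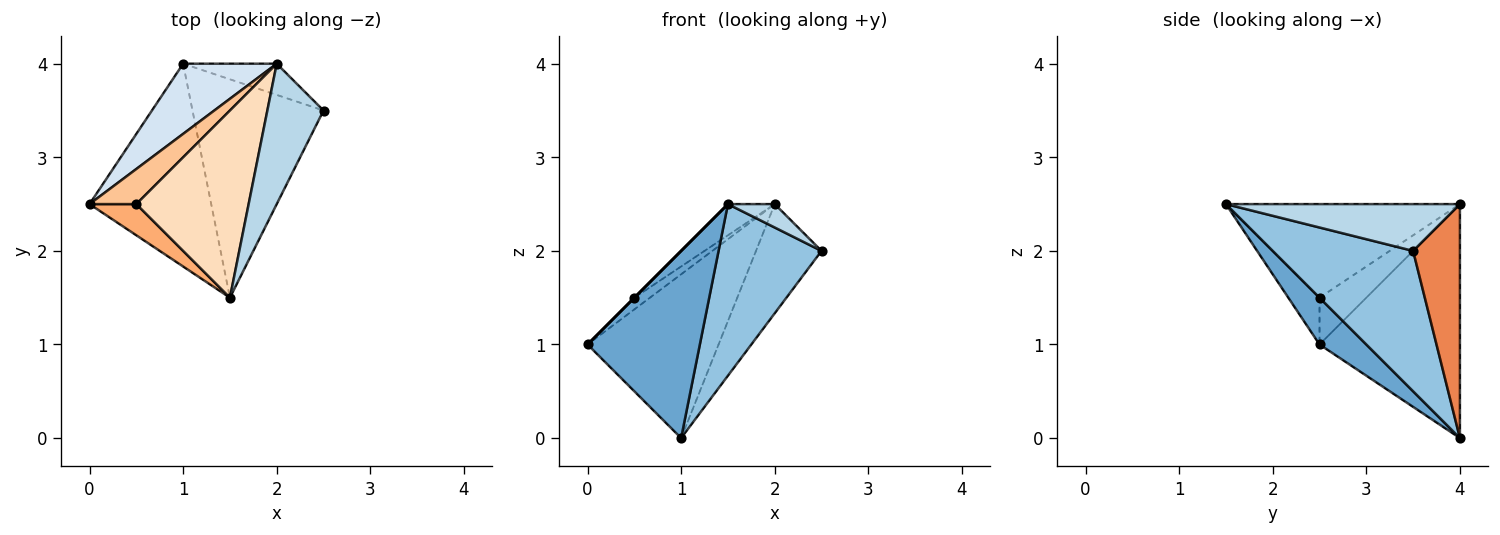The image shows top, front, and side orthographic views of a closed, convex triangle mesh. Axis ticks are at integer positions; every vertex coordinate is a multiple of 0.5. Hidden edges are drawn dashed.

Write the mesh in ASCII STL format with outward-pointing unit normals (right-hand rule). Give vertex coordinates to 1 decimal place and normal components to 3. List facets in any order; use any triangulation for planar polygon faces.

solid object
 facet normal 0.272 -0.653 -0.707
  outer loop
   vertex 1.0 4.0 0.0
   vertex 1.5 1.5 2.5
   vertex 0.0 2.5 1.0
  endloop
 endfacet
 facet normal 0.644 -0.472 -0.601
  outer loop
   vertex 1.0 4.0 0.0
   vertex 2.5 3.5 2.0
   vertex 1.5 1.5 2.5
  endloop
 endfacet
 facet normal 0.635 -0.127 0.762
  outer loop
   vertex 2.0 4.0 2.5
   vertex 1.5 1.5 2.5
   vertex 2.5 3.5 2.0
  endloop
 endfacet
 facet normal -0.702 0.655 0.281
  outer loop
   vertex 2.0 4.0 2.5
   vertex 1.0 4.0 0.0
   vertex 0.0 2.5 1.0
  endloop
 endfacet
 facet normal 0.566 0.793 -0.226
  outer loop
   vertex 2.0 4.0 2.5
   vertex 2.5 3.5 2.0
   vertex 1.0 4.0 0.0
  endloop
 endfacet
 facet normal -0.707 0.000 0.707
  outer loop
   vertex 0.5 2.5 1.5
   vertex 0.0 2.5 1.0
   vertex 1.5 1.5 2.5
  endloop
 endfacet
 facet normal -0.688 0.229 0.688
  outer loop
   vertex 0.5 2.5 1.5
   vertex 2.0 4.0 2.5
   vertex 0.0 2.5 1.0
  endloop
 endfacet
 facet normal -0.635 0.127 0.762
  outer loop
   vertex 0.5 2.5 1.5
   vertex 1.5 1.5 2.5
   vertex 2.0 4.0 2.5
  endloop
 endfacet
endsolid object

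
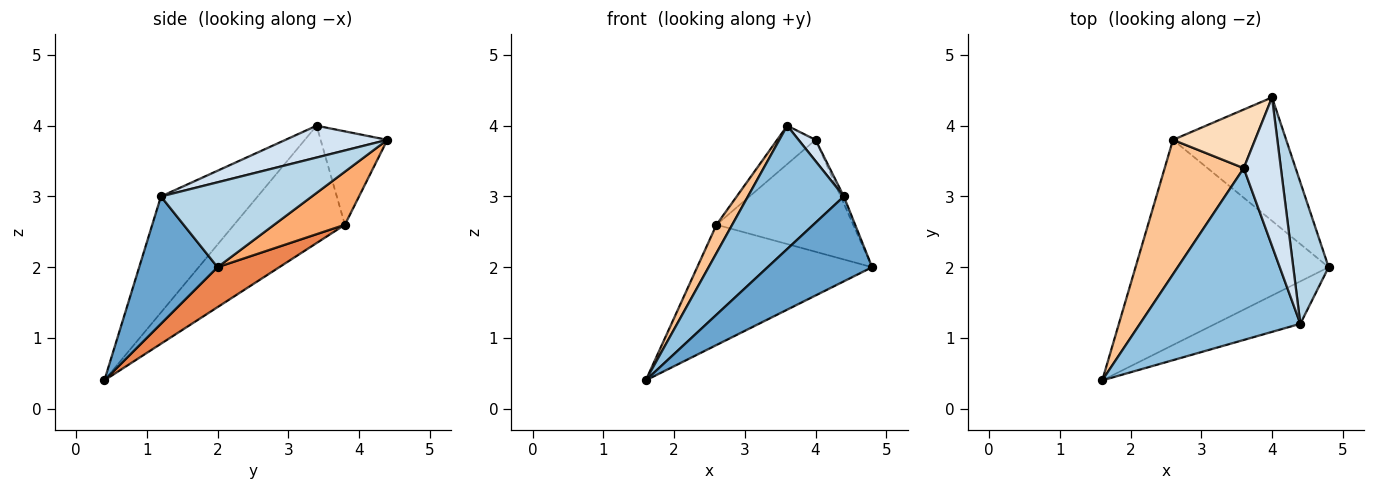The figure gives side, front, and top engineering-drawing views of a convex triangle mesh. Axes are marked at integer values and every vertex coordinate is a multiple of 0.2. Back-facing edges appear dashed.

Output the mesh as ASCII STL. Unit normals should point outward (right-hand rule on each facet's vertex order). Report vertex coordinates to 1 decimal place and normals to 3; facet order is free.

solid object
 facet normal 0.557 -0.743 -0.371
  outer loop
   vertex 4.4 1.2 3.0
   vertex 1.6 0.4 0.4
   vertex 4.8 2.0 2.0
  endloop
 endfacet
 facet normal -0.507 -0.503 0.700
  outer loop
   vertex 4.4 1.2 3.0
   vertex 3.6 3.4 4.0
   vertex 1.6 0.4 0.4
  endloop
 endfacet
 facet normal 0.923 0.019 0.385
  outer loop
   vertex 4.4 1.2 3.0
   vertex 4.8 2.0 2.0
   vertex 4.0 4.4 3.8
  endloop
 endfacet
 facet normal 0.647 -0.108 0.755
  outer loop
   vertex 4.4 1.2 3.0
   vertex 4.0 4.4 3.8
   vertex 3.6 3.4 4.0
  endloop
 endfacet
 facet normal 0.176 0.498 -0.849
  outer loop
   vertex 2.6 3.8 2.6
   vertex 4.8 2.0 2.0
   vertex 1.6 0.4 0.4
  endloop
 endfacet
 facet normal 0.328 0.634 -0.700
  outer loop
   vertex 2.6 3.8 2.6
   vertex 4.0 4.4 3.8
   vertex 4.8 2.0 2.0
  endloop
 endfacet
 facet normal -0.824 -0.117 0.555
  outer loop
   vertex 2.6 3.8 2.6
   vertex 1.6 0.4 0.4
   vertex 3.6 3.4 4.0
  endloop
 endfacet
 facet normal -0.689 0.397 0.606
  outer loop
   vertex 2.6 3.8 2.6
   vertex 3.6 3.4 4.0
   vertex 4.0 4.4 3.8
  endloop
 endfacet
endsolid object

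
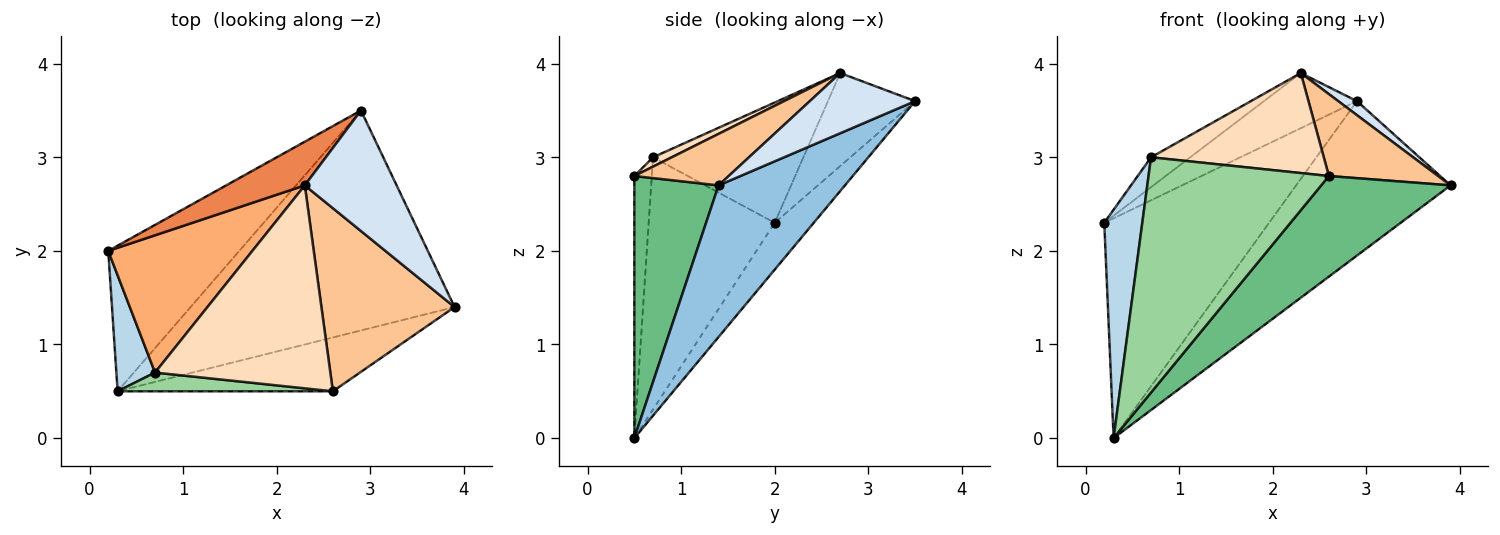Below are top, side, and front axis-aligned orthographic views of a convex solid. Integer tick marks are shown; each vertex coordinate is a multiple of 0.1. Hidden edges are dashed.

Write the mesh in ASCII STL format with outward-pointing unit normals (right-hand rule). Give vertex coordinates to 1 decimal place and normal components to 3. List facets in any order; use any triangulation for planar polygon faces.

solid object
 facet normal -0.194 0.818 -0.542
  outer loop
   vertex 0.3 0.5 0.0
   vertex 0.2 2.0 2.3
   vertex 2.9 3.5 3.6
  endloop
 endfacet
 facet normal 0.425 0.520 -0.741
  outer loop
   vertex 0.3 0.5 0.0
   vertex 2.9 3.5 3.6
   vertex 3.9 1.4 2.7
  endloop
 endfacet
 facet normal -0.947 -0.286 0.145
  outer loop
   vertex 0.7 0.7 3.0
   vertex 0.2 2.0 2.3
   vertex 0.3 0.5 0.0
  endloop
 endfacet
 facet normal 0.546 -0.097 0.832
  outer loop
   vertex 2.3 2.7 3.9
   vertex 3.9 1.4 2.7
   vertex 2.9 3.5 3.6
  endloop
 endfacet
 facet normal -0.592 0.632 0.501
  outer loop
   vertex 2.3 2.7 3.9
   vertex 2.9 3.5 3.6
   vertex 0.2 2.0 2.3
  endloop
 endfacet
 facet normal -0.632 0.165 0.757
  outer loop
   vertex 2.3 2.7 3.9
   vertex 0.2 2.0 2.3
   vertex 0.7 0.7 3.0
  endloop
 endfacet
 facet normal 0.333 -0.385 0.861
  outer loop
   vertex 2.6 0.5 2.8
   vertex 3.9 1.4 2.7
   vertex 2.3 2.7 3.9
  endloop
 endfacet
 facet normal 0.048 -0.441 0.896
  outer loop
   vertex 2.6 0.5 2.8
   vertex 2.3 2.7 3.9
   vertex 0.7 0.7 3.0
  endloop
 endfacet
 facet normal 0.498 -0.765 -0.409
  outer loop
   vertex 2.6 0.5 2.8
   vertex 0.3 0.5 0.0
   vertex 3.9 1.4 2.7
  endloop
 endfacet
 facet normal -0.096 -0.992 0.079
  outer loop
   vertex 2.6 0.5 2.8
   vertex 0.7 0.7 3.0
   vertex 0.3 0.5 0.0
  endloop
 endfacet
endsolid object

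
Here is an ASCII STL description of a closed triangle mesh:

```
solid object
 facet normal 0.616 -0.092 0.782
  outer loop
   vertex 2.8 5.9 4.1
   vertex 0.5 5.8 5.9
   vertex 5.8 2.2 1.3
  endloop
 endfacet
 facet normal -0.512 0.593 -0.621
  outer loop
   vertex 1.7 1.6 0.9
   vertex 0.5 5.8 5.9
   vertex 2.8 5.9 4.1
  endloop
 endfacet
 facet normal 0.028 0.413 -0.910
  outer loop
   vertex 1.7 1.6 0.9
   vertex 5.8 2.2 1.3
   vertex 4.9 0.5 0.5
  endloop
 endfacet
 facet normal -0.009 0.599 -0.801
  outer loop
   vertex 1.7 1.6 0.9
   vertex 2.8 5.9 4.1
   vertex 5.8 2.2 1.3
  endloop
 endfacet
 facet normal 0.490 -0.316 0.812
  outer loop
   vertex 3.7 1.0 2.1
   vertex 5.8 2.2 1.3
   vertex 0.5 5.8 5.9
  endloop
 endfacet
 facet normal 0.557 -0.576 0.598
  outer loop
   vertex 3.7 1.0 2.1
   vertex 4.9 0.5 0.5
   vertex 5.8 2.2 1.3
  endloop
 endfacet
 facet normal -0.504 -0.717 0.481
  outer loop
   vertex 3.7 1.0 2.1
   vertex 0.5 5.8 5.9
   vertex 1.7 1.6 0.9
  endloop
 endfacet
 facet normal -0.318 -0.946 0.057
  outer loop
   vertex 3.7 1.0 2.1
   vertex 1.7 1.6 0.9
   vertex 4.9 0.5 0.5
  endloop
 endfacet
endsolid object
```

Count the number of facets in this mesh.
8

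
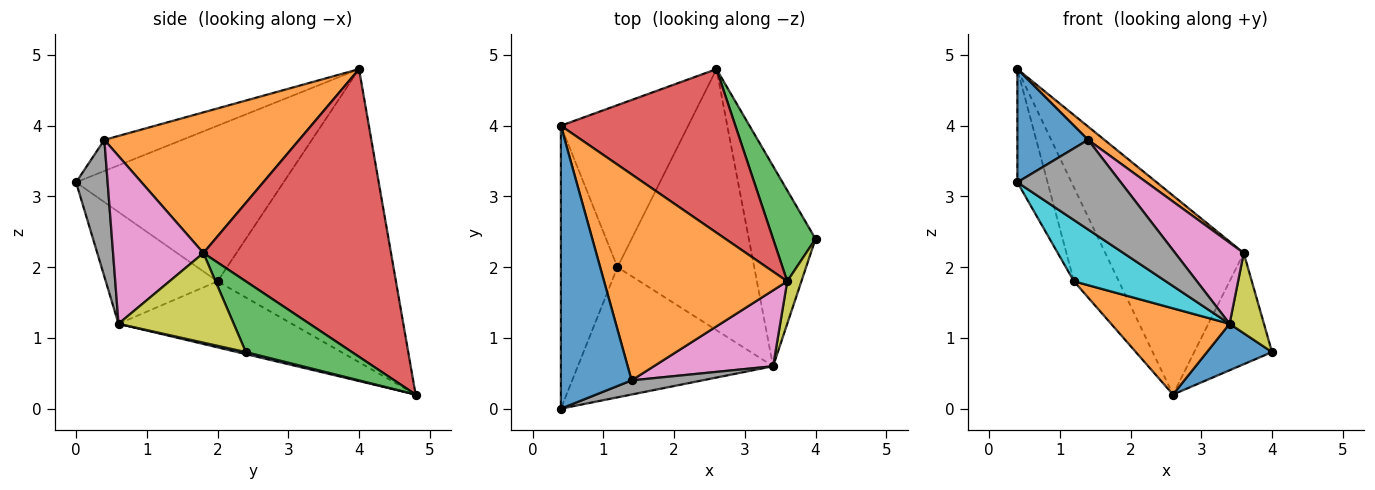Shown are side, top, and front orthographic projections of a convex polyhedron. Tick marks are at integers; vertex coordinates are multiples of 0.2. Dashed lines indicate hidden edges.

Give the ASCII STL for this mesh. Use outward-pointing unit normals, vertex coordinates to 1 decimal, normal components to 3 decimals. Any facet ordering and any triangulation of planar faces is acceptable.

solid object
 facet normal -0.378 -0.344 0.860
  outer loop
   vertex 1.4 0.4 3.8
   vertex 0.4 4.0 4.8
   vertex 0.4 0.0 3.2
  endloop
 endfacet
 facet normal 0.608 -0.051 0.792
  outer loop
   vertex 3.6 1.8 2.2
   vertex 0.4 4.0 4.8
   vertex 1.4 0.4 3.8
  endloop
 endfacet
 facet normal 0.726 0.532 0.436
  outer loop
   vertex 3.6 1.8 2.2
   vertex 4.0 2.4 0.8
   vertex 2.6 4.8 0.2
  endloop
 endfacet
 facet normal 0.723 0.533 0.439
  outer loop
   vertex 3.6 1.8 2.2
   vertex 2.6 4.8 0.2
   vertex 0.4 4.0 4.8
  endloop
 endfacet
 facet normal -0.931 0.135 -0.339
  outer loop
   vertex 1.2 2.0 1.8
   vertex 0.4 0.0 3.2
   vertex 0.4 4.0 4.8
  endloop
 endfacet
 facet normal -0.894 0.225 -0.388
  outer loop
   vertex 1.2 2.0 1.8
   vertex 0.4 4.0 4.8
   vertex 2.6 4.8 0.2
  endloop
 endfacet
 facet normal 0.693 -0.526 0.493
  outer loop
   vertex 3.4 0.6 1.2
   vertex 3.6 1.8 2.2
   vertex 1.4 0.4 3.8
  endloop
 endfacet
 facet normal 0.289 -0.946 0.149
  outer loop
   vertex 3.4 0.6 1.2
   vertex 1.4 0.4 3.8
   vertex 0.4 0.0 3.2
  endloop
 endfacet
 facet normal 0.948 -0.283 0.150
  outer loop
   vertex 3.4 0.6 1.2
   vertex 4.0 2.4 0.8
   vertex 3.6 1.8 2.2
  endloop
 endfacet
 facet normal -0.460 -0.378 -0.803
  outer loop
   vertex 3.4 0.6 1.2
   vertex 0.4 0.0 3.2
   vertex 1.2 2.0 1.8
  endloop
 endfacet
 facet normal 0.030 -0.226 -0.974
  outer loop
   vertex 3.4 0.6 1.2
   vertex 2.6 4.8 0.2
   vertex 4.0 2.4 0.8
  endloop
 endfacet
 facet normal -0.417 -0.285 -0.863
  outer loop
   vertex 3.4 0.6 1.2
   vertex 1.2 2.0 1.8
   vertex 2.6 4.8 0.2
  endloop
 endfacet
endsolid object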